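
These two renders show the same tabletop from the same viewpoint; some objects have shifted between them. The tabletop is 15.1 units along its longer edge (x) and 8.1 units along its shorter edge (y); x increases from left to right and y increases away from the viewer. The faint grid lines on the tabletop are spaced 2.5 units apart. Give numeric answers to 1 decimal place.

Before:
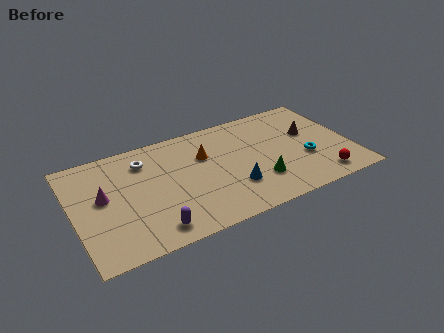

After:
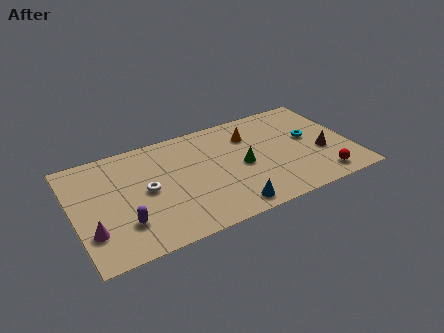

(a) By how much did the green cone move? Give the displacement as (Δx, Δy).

(-0.7, 1.5)

The green cone started near (9.8, 2.3) and ended near (9.1, 3.8).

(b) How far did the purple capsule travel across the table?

1.7

From (3.9, 1.2) to (2.5, 2.2), the purple capsule covered √(1.4² + 1.0²) ≈ 1.7 units.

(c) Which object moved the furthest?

the orange cone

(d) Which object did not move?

the red sphere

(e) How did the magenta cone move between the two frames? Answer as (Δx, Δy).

(-0.8, -2.2)

The magenta cone was at about (1.6, 4.5) and moved to about (0.8, 2.3).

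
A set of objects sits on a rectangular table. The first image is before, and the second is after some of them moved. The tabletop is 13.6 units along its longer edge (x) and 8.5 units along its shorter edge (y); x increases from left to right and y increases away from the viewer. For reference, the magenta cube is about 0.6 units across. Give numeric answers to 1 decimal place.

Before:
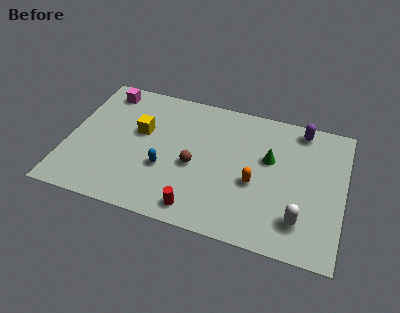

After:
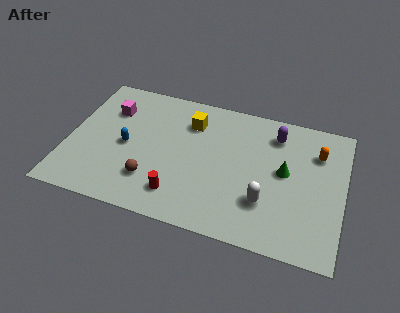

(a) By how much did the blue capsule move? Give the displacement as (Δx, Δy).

(-2.0, 0.9)

The blue capsule was at about (4.9, 3.1) and moved to about (2.9, 4.0).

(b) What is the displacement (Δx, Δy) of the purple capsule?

(-1.2, -0.7)

From the two frames, the purple capsule sits at roughly (11.3, 7.5) before and (10.1, 6.8) after.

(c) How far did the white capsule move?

1.8

The white capsule was near (11.6, 1.9) before and (9.9, 2.5) after, so it travelled √(1.7² + 0.6²) ≈ 1.8 units.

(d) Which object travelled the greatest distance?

the orange capsule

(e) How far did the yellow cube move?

2.7

From (3.5, 5.1) to (5.9, 6.4), the yellow cube covered √(2.4² + 1.3²) ≈ 2.7 units.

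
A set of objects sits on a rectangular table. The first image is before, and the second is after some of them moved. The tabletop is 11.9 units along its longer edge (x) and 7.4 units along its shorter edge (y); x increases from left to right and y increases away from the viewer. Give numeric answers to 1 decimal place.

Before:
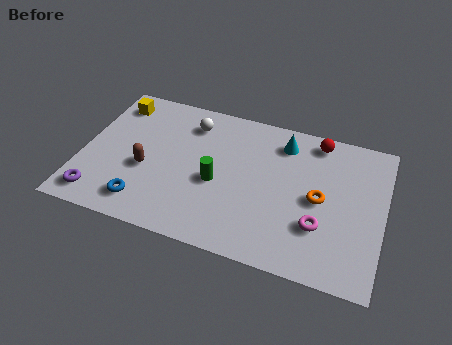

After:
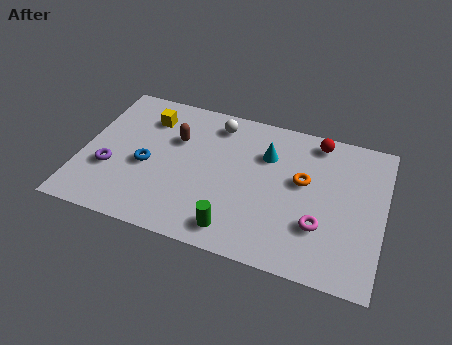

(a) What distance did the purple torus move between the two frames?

1.5

The purple torus was near (0.9, 1.1) before and (1.2, 2.6) after, so it travelled √(0.3² + 1.5²) ≈ 1.5 units.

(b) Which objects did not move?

the magenta torus and the red sphere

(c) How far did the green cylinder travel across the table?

2.3

The green cylinder moved from about (5.4, 3.2) to (6.3, 1.1), a distance of √(0.9² + 2.1²) ≈ 2.3.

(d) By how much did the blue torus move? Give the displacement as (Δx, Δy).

(-0.1, 1.9)

The blue torus started near (2.7, 1.3) and ended near (2.6, 3.2).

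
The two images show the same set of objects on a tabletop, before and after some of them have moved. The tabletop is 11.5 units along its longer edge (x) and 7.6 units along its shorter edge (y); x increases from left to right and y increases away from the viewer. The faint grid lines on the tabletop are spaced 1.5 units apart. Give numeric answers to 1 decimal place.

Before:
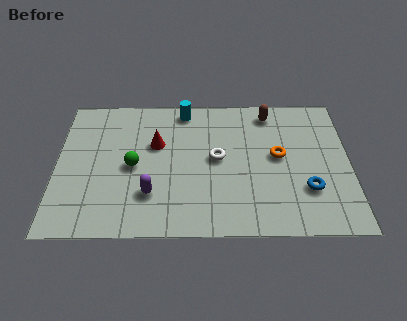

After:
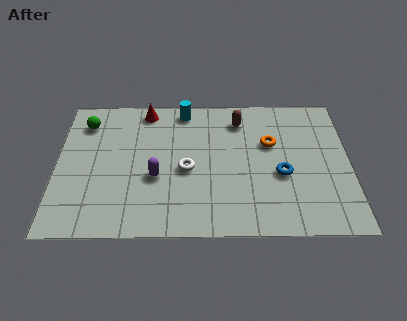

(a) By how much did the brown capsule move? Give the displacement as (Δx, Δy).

(-1.2, -0.4)

From the two frames, the brown capsule sits at roughly (8.4, 6.5) before and (7.2, 6.1) after.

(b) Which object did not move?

the cyan cylinder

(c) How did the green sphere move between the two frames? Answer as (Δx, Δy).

(-1.9, 2.4)

From the two frames, the green sphere sits at roughly (3.0, 3.6) before and (1.1, 6.0) after.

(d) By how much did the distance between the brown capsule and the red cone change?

-1.1

Before: roughly 4.8 units apart; after: 3.7. That's 1.1 units closer together.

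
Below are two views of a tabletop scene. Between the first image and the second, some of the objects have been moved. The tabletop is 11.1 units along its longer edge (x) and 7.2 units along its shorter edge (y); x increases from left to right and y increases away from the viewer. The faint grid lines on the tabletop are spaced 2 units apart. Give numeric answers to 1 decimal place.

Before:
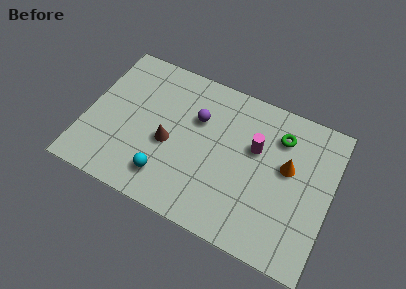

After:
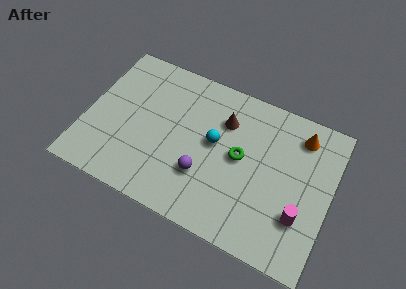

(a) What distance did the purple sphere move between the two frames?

2.6

From (4.9, 4.8) to (5.5, 2.3), the purple sphere covered √(0.6² + 2.5²) ≈ 2.6 units.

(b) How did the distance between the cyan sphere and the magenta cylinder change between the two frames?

-0.3

Before: roughly 4.8 units apart; after: 4.5. That's 0.3 units closer together.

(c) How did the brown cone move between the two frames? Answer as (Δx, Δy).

(2.3, 2.1)

The brown cone was at about (3.8, 3.1) and moved to about (6.1, 5.2).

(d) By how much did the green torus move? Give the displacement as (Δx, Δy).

(-1.6, -1.7)

The green torus started near (8.6, 5.5) and ended near (7.0, 3.8).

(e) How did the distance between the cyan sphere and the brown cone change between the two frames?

-0.4

They were about 1.6 units apart before and 1.2 after — 0.4 units closer together.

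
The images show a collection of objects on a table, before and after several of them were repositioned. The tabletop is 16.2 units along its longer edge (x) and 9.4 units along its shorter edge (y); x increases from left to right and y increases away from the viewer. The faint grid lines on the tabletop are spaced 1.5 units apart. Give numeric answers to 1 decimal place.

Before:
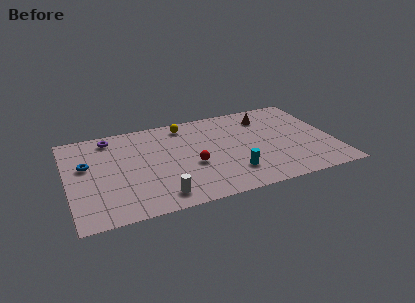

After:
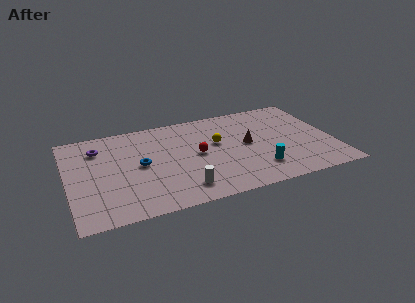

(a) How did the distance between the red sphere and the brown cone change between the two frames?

-3.0

The distance was about 6.1 in the first image and 3.1 in the second, so they moved 3.0 units closer together.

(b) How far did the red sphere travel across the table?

1.1

From (7.5, 3.8) to (7.9, 4.8), the red sphere covered √(0.4² + 1.0²) ≈ 1.1 units.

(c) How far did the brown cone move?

2.9

The brown cone was near (12.4, 7.4) before and (11.0, 4.9) after, so it travelled √(1.4² + 2.5²) ≈ 2.9 units.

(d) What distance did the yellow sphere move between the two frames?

3.1

The yellow sphere was near (7.4, 8.1) before and (9.2, 5.6) after, so it travelled √(1.8² + 2.5²) ≈ 3.1 units.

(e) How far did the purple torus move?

1.2

From (2.8, 8.1) to (2.0, 7.2), the purple torus covered √(0.8² + 0.9²) ≈ 1.2 units.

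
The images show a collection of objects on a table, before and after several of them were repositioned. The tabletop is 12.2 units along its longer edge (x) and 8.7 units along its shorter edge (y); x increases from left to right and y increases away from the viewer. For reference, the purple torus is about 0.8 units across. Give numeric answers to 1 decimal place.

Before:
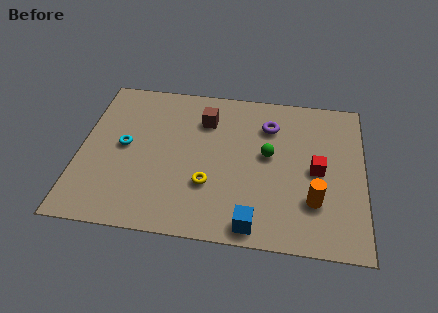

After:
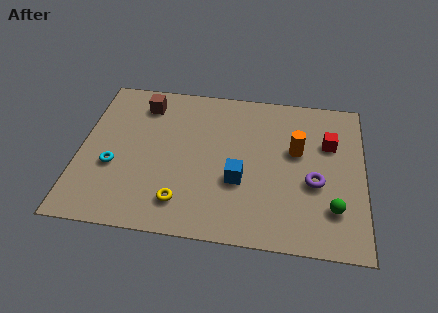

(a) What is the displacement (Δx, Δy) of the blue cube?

(-0.7, 2.3)

The blue cube was at about (7.6, 0.9) and moved to about (6.9, 3.2).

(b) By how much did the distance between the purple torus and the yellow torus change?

+1.4

The distance was about 4.5 in the first image and 5.9 in the second, so they moved 1.4 units further apart.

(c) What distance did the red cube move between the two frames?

1.7

From (10.2, 4.2) to (10.7, 5.8), the red cube covered √(0.5² + 1.6²) ≈ 1.7 units.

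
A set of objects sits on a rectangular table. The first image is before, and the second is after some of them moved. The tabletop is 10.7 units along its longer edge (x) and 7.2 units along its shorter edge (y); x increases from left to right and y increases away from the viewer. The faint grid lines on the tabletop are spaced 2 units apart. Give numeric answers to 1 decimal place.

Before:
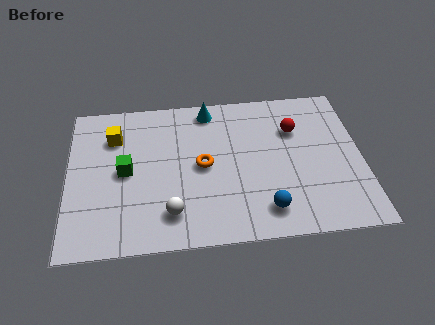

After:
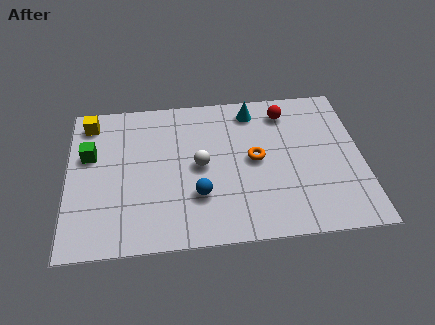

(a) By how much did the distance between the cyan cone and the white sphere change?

-1.8

They were about 5.0 units apart before and 3.2 after — 1.8 units closer together.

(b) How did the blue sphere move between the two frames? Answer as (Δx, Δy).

(-2.4, 0.9)

The blue sphere started near (7.1, 1.3) and ended near (4.7, 2.2).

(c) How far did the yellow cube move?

1.2

The yellow cube was near (1.7, 5.3) before and (0.8, 6.1) after, so it travelled √(0.9² + 0.8²) ≈ 1.2 units.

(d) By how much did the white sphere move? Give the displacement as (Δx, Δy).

(1.1, 2.1)

The white sphere was at about (3.7, 1.5) and moved to about (4.8, 3.6).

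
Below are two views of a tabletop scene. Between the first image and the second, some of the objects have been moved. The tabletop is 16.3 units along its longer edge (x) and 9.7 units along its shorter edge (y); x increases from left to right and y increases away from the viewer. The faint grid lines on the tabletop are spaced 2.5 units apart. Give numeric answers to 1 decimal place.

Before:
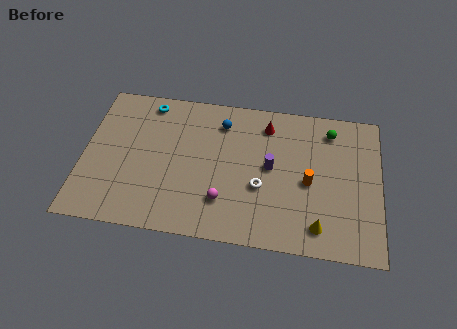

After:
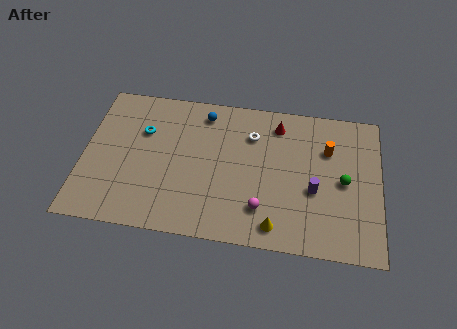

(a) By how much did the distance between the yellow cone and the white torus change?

+2.2

Before: roughly 3.8 units apart; after: 6.0. That's 2.2 units further apart.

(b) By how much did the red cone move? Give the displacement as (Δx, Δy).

(0.6, 0.1)

From the two frames, the red cone sits at roughly (10.0, 7.9) before and (10.6, 8.0) after.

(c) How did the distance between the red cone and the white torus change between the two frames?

-2.5

The distance was about 4.2 in the first image and 1.7 in the second, so they moved 2.5 units closer together.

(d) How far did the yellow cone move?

2.3

The yellow cone was near (13.0, 1.6) before and (10.7, 1.3) after, so it travelled √(2.3² + 0.3²) ≈ 2.3 units.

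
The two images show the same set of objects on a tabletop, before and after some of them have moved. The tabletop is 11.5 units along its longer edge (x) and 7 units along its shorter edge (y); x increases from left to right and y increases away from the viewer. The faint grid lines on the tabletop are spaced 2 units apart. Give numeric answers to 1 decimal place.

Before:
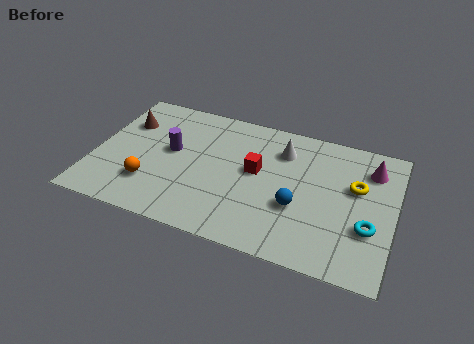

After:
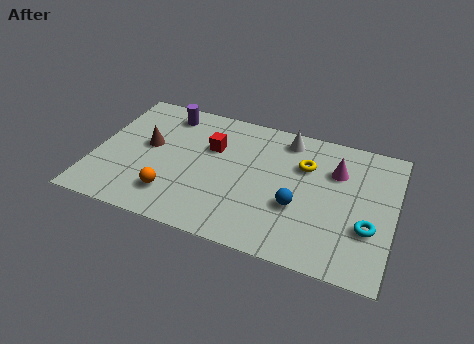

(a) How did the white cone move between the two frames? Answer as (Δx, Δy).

(0.1, 0.7)

From the two frames, the white cone sits at roughly (7.1, 5.3) before and (7.2, 6.0) after.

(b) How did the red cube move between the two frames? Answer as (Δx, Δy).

(-1.8, 0.7)

The red cube was at about (6.2, 3.9) and moved to about (4.4, 4.6).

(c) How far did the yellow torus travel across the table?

2.1

From (10.0, 4.3) to (8.0, 4.8), the yellow torus covered √(2.0² + 0.5²) ≈ 2.1 units.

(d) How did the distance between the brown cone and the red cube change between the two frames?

-2.8

They were about 5.3 units apart before and 2.5 after — 2.8 units closer together.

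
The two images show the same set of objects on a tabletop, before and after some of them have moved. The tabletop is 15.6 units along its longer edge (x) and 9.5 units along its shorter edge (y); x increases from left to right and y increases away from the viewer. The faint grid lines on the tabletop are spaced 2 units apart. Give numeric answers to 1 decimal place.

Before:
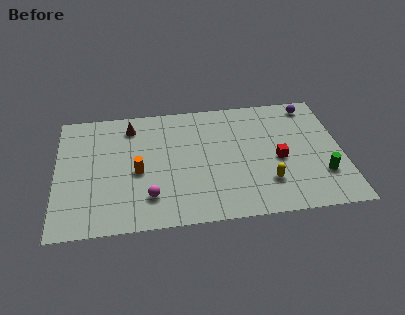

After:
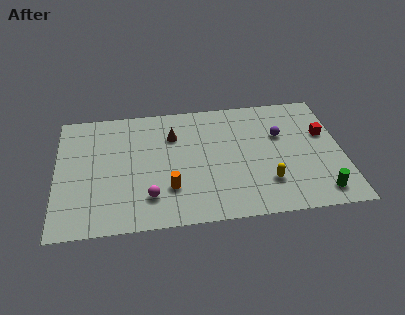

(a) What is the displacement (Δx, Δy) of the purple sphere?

(-1.8, -2.2)

The purple sphere was at about (14.1, 8.3) and moved to about (12.3, 6.1).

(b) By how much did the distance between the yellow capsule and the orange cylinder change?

-1.9

They were about 7.2 units apart before and 5.3 after — 1.9 units closer together.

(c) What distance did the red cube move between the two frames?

3.1

The red cube moved from about (12.1, 4.2) to (14.7, 5.9), a distance of √(2.6² + 1.7²) ≈ 3.1.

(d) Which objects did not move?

the magenta sphere and the yellow capsule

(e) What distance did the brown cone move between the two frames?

2.5

The brown cone was near (4.1, 7.8) before and (6.4, 6.8) after, so it travelled √(2.3² + 1.0²) ≈ 2.5 units.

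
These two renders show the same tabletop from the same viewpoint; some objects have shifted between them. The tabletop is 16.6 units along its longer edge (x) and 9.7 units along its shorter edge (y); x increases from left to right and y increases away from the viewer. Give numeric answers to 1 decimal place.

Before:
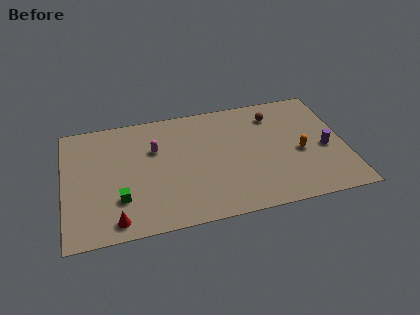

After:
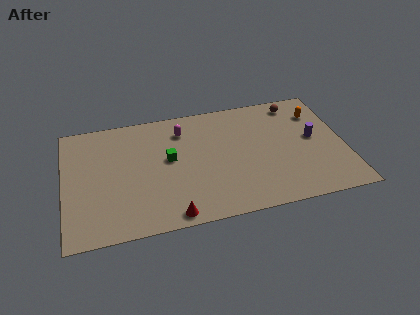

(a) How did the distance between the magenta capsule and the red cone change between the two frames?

+1.0

Before: roughly 5.8 units apart; after: 6.8. That's 1.0 units further apart.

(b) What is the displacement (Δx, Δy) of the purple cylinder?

(-0.6, 1.0)

The purple cylinder was at about (15.4, 4.2) and moved to about (14.8, 5.2).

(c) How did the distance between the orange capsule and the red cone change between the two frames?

-0.3

Before: roughly 11.4 units apart; after: 11.1. That's 0.3 units closer together.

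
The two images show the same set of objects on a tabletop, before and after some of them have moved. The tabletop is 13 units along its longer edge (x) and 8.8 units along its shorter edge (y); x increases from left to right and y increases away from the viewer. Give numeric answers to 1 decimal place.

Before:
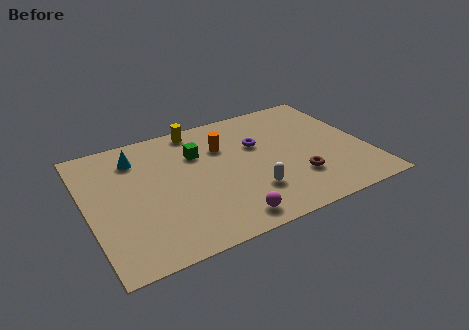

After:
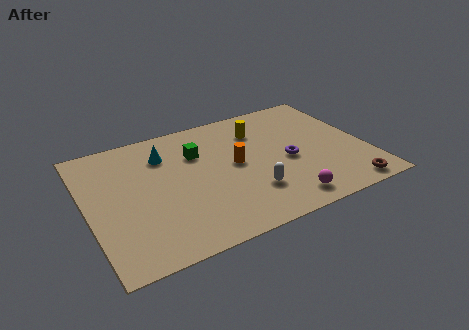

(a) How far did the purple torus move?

2.1

The purple torus was near (8.1, 5.6) before and (9.3, 3.9) after, so it travelled √(1.2² + 1.7²) ≈ 2.1 units.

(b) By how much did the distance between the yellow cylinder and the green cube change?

+1.2

Before: roughly 1.8 units apart; after: 3.0. That's 1.2 units further apart.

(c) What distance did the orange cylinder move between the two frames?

1.6

From (6.5, 6.1) to (6.9, 4.6), the orange cylinder covered √(0.4² + 1.5²) ≈ 1.6 units.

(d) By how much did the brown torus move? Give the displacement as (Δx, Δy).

(2.1, -1.6)

From the two frames, the brown torus sits at roughly (9.5, 2.5) before and (11.6, 0.9) after.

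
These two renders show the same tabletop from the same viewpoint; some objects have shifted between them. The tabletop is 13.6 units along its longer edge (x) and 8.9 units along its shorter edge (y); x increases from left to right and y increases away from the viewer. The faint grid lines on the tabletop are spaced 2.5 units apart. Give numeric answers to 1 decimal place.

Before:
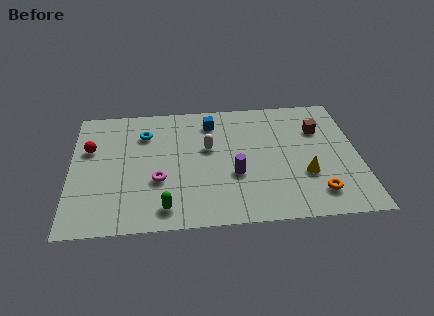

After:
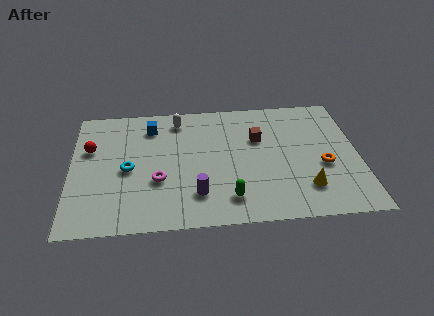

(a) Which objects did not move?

the red sphere and the magenta torus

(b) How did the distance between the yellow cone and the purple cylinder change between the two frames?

+1.8

The distance was about 3.3 in the first image and 5.1 in the second, so they moved 1.8 units further apart.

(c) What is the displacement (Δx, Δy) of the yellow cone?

(0.0, -0.9)

From the two frames, the yellow cone sits at roughly (11.0, 3.0) before and (11.0, 2.1) after.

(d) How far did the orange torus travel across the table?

1.9

The orange torus moved from about (11.5, 1.7) to (11.9, 3.6), a distance of √(0.4² + 1.9²) ≈ 1.9.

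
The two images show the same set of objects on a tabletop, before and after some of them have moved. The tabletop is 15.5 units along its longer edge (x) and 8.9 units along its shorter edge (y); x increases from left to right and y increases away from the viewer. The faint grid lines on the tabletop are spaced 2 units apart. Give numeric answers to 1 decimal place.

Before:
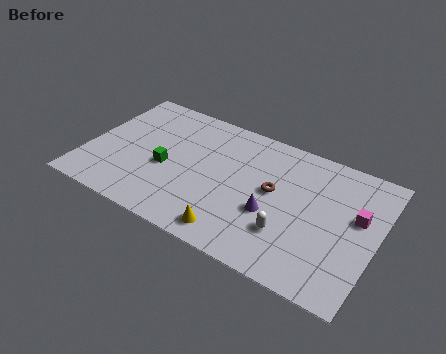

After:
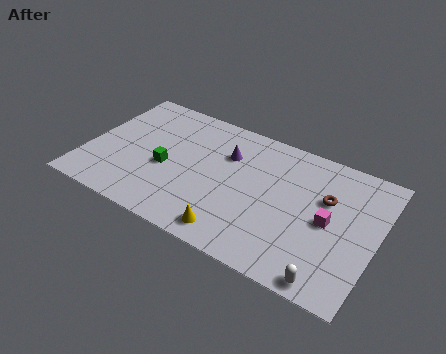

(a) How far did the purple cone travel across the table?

4.0

The purple cone moved from about (10.1, 3.4) to (7.3, 6.2), a distance of √(2.8² + 2.8²) ≈ 4.0.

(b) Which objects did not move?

the green cube and the yellow cone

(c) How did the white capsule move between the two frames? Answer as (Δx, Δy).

(2.4, -1.8)

From the two frames, the white capsule sits at roughly (11.1, 2.6) before and (13.5, 0.8) after.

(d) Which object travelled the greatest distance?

the purple cone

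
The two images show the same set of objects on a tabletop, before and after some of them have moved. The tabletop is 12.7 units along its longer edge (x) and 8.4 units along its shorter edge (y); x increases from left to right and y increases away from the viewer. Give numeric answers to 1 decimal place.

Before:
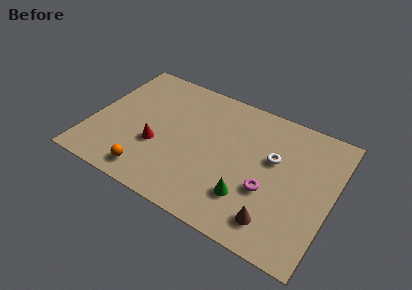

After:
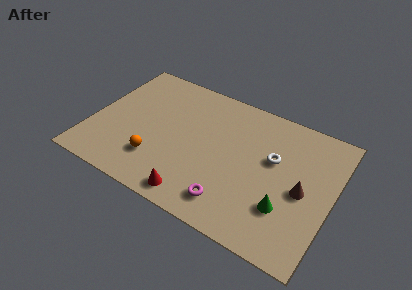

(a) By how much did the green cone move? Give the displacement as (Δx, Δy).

(1.9, 0.3)

The green cone was at about (8.6, 2.2) and moved to about (10.5, 2.5).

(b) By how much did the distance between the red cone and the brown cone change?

-0.7

Before: roughly 6.7 units apart; after: 6.0. That's 0.7 units closer together.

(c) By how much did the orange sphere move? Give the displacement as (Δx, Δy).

(0.2, 1.0)

The orange sphere started near (3.5, 1.2) and ended near (3.7, 2.2).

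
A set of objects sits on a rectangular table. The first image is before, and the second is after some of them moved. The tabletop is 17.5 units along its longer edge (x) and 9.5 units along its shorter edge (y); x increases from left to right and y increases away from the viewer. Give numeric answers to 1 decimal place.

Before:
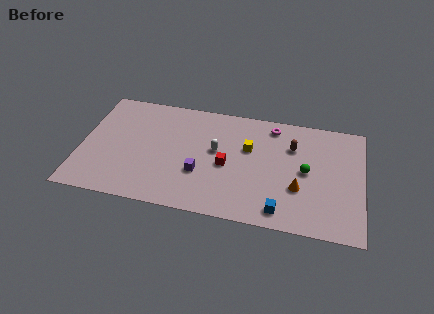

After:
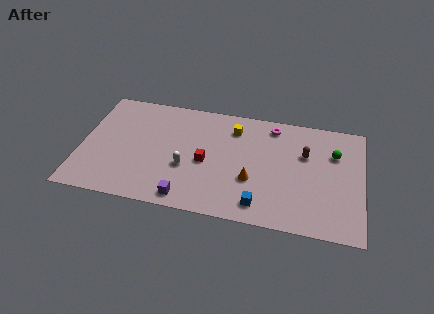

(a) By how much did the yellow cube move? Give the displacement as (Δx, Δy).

(-1.0, 1.5)

The yellow cube started near (10.4, 6.0) and ended near (9.4, 7.5).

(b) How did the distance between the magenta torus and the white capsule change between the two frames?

+2.5

They were about 4.4 units apart before and 6.9 after — 2.5 units further apart.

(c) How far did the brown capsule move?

0.9

The brown capsule was near (13.1, 6.7) before and (13.9, 6.2) after, so it travelled √(0.8² + 0.5²) ≈ 0.9 units.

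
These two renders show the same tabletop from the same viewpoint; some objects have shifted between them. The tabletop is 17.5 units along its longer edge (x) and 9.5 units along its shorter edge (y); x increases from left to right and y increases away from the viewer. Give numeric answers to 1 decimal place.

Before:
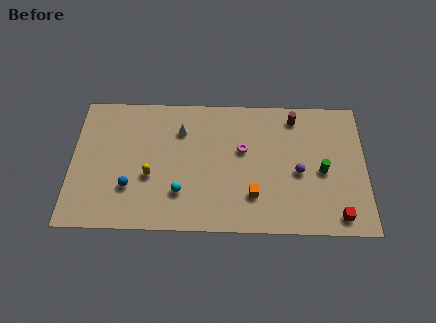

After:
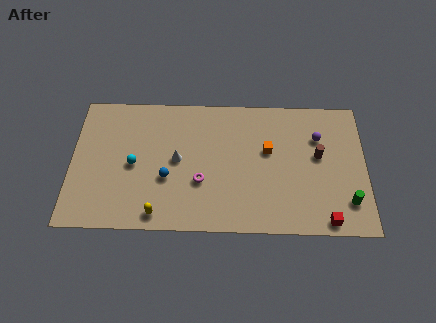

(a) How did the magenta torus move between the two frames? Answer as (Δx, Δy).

(-2.5, -2.3)

From the two frames, the magenta torus sits at roughly (10.2, 5.7) before and (7.7, 3.4) after.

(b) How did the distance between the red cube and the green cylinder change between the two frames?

-1.4

Before: roughly 3.2 units apart; after: 1.8. That's 1.4 units closer together.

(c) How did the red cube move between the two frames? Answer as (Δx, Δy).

(-0.7, -0.3)

From the two frames, the red cube sits at roughly (15.8, 1.2) before and (15.1, 0.9) after.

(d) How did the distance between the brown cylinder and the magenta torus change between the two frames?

+3.4

The distance was about 3.9 in the first image and 7.3 in the second, so they moved 3.4 units further apart.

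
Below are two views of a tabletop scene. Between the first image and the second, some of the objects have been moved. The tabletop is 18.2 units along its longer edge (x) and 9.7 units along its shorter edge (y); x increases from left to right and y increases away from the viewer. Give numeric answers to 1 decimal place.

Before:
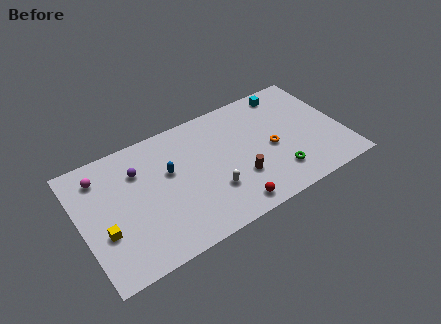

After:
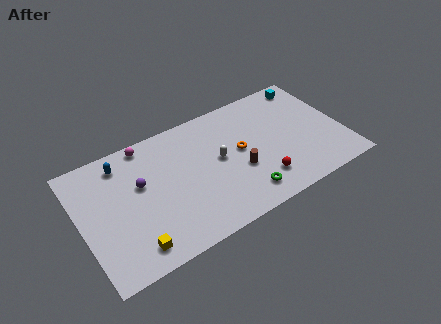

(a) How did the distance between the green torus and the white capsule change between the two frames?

-0.9

They were about 4.6 units apart before and 3.7 after — 0.9 units closer together.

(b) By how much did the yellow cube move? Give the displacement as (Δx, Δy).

(1.7, -2.0)

The yellow cube started near (1.4, 3.5) and ended near (3.1, 1.5).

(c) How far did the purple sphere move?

1.1

From (4.2, 7.0) to (4.2, 5.9), the purple sphere covered √(0.0² + 1.1²) ≈ 1.1 units.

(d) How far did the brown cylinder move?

0.6

From (10.7, 3.1) to (10.8, 3.7), the brown cylinder covered √(0.1² + 0.6²) ≈ 0.6 units.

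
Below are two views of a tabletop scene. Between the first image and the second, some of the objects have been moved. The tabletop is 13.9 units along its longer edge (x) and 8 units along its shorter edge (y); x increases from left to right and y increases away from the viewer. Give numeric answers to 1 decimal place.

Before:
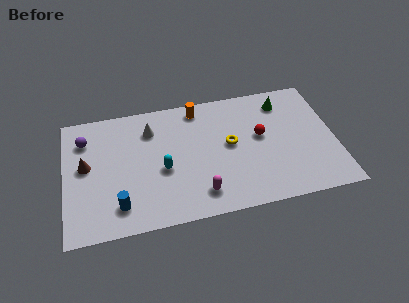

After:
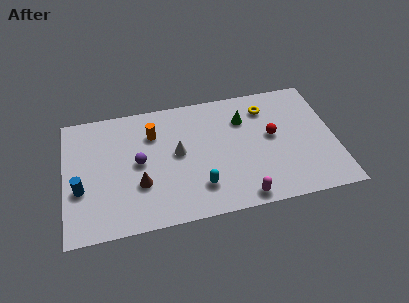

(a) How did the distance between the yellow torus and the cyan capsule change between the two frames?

+2.1

They were about 3.6 units apart before and 5.7 after — 2.1 units further apart.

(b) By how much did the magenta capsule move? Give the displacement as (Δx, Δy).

(2.1, -0.7)

From the two frames, the magenta capsule sits at roughly (6.8, 1.5) before and (8.9, 0.8) after.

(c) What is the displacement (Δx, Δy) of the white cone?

(1.3, -1.8)

The white cone started near (4.5, 6.1) and ended near (5.8, 4.3).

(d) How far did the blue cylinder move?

2.4

The blue cylinder was near (2.7, 1.6) before and (0.8, 3.0) after, so it travelled √(1.9² + 1.4²) ≈ 2.4 units.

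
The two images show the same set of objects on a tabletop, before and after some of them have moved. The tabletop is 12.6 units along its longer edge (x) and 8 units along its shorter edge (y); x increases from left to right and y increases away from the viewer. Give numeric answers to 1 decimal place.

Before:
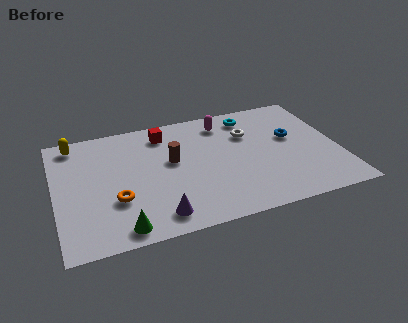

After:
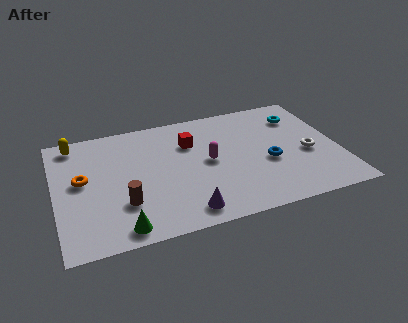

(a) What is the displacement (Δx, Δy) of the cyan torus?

(2.2, -0.6)

The cyan torus was at about (8.9, 6.7) and moved to about (11.1, 6.1).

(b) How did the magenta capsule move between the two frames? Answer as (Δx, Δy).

(-0.9, -2.5)

From the two frames, the magenta capsule sits at roughly (7.7, 6.6) before and (6.8, 4.1) after.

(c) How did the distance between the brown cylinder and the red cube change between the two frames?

+2.5

They were about 2.0 units apart before and 4.5 after — 2.5 units further apart.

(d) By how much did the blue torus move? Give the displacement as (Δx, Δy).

(-1.2, -1.4)

From the two frames, the blue torus sits at roughly (10.6, 4.7) before and (9.4, 3.3) after.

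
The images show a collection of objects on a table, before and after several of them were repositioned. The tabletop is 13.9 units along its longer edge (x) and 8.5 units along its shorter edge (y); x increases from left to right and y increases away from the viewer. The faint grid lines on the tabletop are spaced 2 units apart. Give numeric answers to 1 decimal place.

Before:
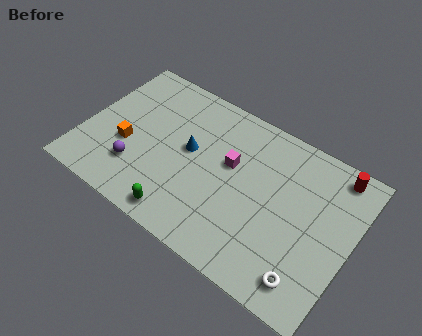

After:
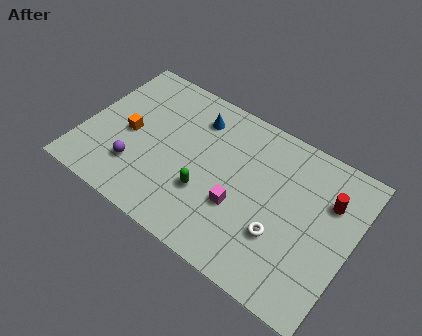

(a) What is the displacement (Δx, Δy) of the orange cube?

(0.0, 0.7)

From the two frames, the orange cube sits at roughly (2.3, 3.3) before and (2.3, 4.0) after.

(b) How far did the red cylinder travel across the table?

1.6

From (12.6, 7.5) to (12.5, 5.9), the red cylinder covered √(0.1² + 1.6²) ≈ 1.6 units.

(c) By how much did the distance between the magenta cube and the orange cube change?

+0.6

The distance was about 5.5 in the first image and 6.1 in the second, so they moved 0.6 units further apart.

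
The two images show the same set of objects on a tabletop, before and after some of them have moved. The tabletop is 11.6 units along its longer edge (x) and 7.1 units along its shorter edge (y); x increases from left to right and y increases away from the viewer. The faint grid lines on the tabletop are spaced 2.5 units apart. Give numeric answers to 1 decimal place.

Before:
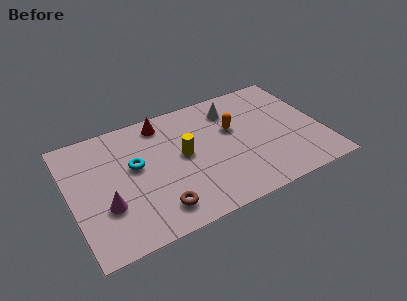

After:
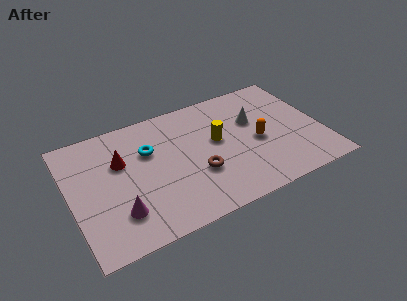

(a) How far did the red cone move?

2.6

The red cone was near (4.5, 6.1) before and (2.4, 4.6) after, so it travelled √(2.1² + 1.5²) ≈ 2.6 units.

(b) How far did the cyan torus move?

0.9

The cyan torus moved from about (3.0, 4.1) to (3.7, 4.7), a distance of √(0.7² + 0.6²) ≈ 0.9.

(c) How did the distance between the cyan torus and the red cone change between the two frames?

-1.2

Before: roughly 2.5 units apart; after: 1.3. That's 1.2 units closer together.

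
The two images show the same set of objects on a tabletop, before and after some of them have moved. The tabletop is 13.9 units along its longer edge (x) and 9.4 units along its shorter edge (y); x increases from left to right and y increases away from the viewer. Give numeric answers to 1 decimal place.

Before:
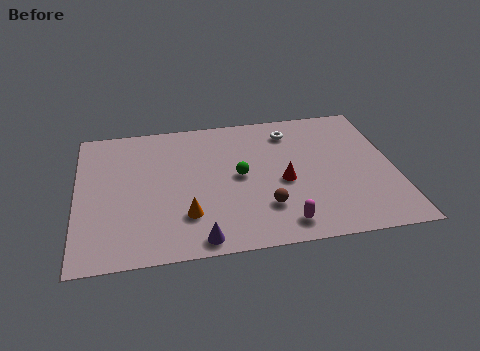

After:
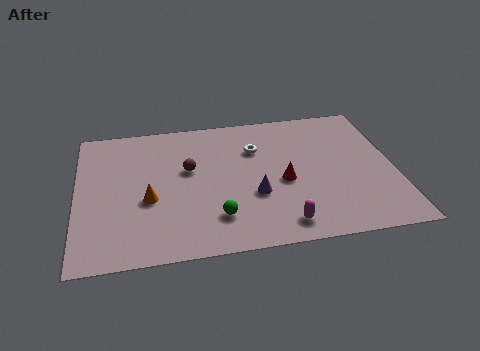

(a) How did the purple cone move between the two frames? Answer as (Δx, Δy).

(2.5, 2.5)

The purple cone was at about (5.2, 0.9) and moved to about (7.7, 3.4).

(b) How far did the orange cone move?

2.1

The orange cone moved from about (4.7, 2.5) to (3.1, 3.8), a distance of √(1.6² + 1.3²) ≈ 2.1.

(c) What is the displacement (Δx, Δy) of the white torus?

(-1.6, -1.0)

From the two frames, the white torus sits at roughly (9.5, 7.6) before and (7.9, 6.6) after.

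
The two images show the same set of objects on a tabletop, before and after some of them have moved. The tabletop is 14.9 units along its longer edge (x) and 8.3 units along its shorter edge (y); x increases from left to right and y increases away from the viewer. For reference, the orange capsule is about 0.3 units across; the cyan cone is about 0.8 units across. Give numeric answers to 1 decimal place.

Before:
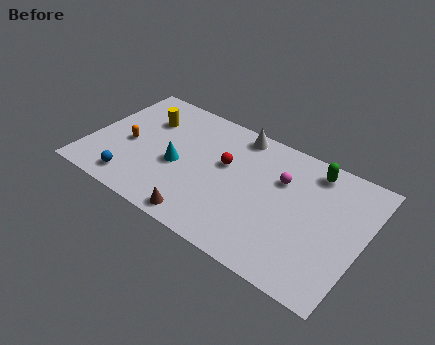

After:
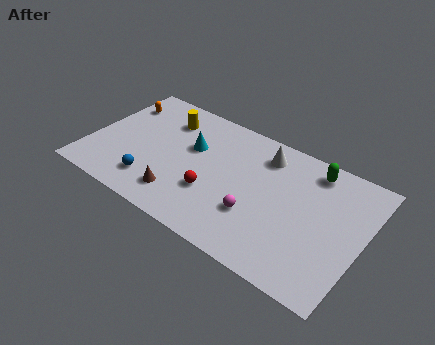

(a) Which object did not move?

the green capsule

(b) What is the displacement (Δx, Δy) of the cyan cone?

(0.5, 1.6)

From the two frames, the cyan cone sits at roughly (4.9, 3.6) before and (5.4, 5.2) after.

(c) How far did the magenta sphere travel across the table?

3.0

From (10.3, 5.6) to (9.4, 2.7), the magenta sphere covered √(0.9² + 2.9²) ≈ 3.0 units.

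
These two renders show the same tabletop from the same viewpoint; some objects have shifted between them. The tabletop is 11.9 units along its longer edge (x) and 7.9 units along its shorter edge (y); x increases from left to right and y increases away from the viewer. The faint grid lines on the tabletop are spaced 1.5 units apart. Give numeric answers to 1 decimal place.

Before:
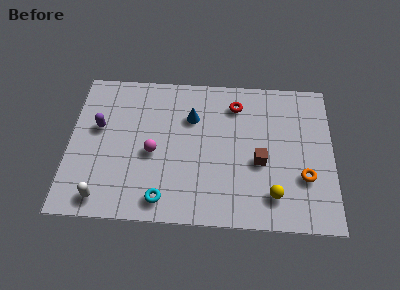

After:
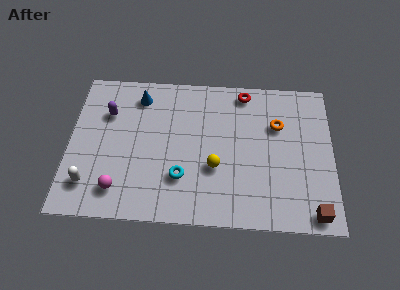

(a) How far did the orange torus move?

3.0

The orange torus was near (10.6, 2.6) before and (9.4, 5.3) after, so it travelled √(1.2² + 2.7²) ≈ 3.0 units.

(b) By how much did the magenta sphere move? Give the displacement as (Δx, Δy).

(-1.5, -2.0)

The magenta sphere started near (3.8, 3.5) and ended near (2.3, 1.5).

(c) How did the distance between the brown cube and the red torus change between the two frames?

+3.7

The distance was about 3.2 in the first image and 6.9 in the second, so they moved 3.7 units further apart.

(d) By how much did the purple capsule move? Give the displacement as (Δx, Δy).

(0.4, 0.8)

The purple capsule started near (1.3, 4.7) and ended near (1.7, 5.5).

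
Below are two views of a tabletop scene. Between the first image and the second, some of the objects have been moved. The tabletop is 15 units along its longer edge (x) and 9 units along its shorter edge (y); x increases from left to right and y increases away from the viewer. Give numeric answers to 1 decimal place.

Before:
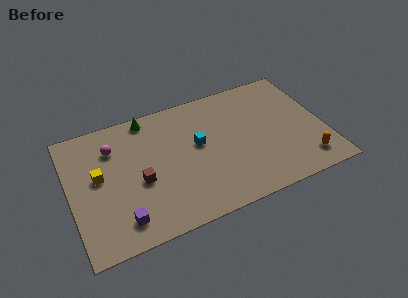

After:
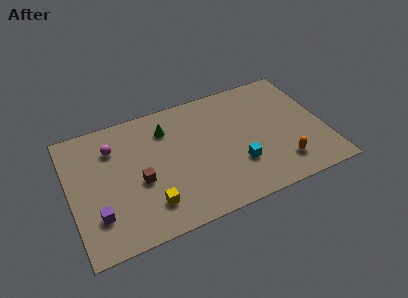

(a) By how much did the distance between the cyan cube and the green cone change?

+1.6

Before: roughly 4.0 units apart; after: 5.6. That's 1.6 units further apart.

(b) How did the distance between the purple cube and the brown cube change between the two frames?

+0.4

The distance was about 2.6 in the first image and 3.0 in the second, so they moved 0.4 units further apart.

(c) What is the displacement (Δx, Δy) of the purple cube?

(-1.3, 0.8)

The purple cube started near (2.7, 1.6) and ended near (1.4, 2.4).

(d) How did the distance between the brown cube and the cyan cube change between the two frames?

+2.0

Before: roughly 3.8 units apart; after: 5.8. That's 2.0 units further apart.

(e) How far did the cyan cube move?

3.1

The cyan cube was near (7.6, 5.1) before and (9.7, 2.8) after, so it travelled √(2.1² + 2.3²) ≈ 3.1 units.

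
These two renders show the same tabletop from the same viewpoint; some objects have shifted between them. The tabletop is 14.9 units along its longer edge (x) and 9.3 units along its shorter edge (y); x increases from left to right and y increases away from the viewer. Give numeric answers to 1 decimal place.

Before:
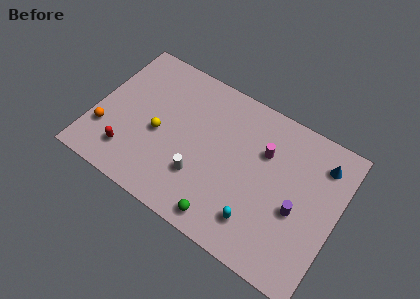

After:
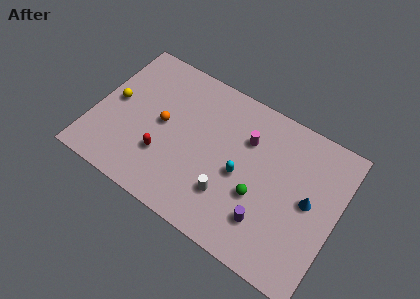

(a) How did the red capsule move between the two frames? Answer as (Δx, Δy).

(2.0, 0.9)

The red capsule started near (2.5, 2.0) and ended near (4.5, 2.9).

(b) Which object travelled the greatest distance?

the orange sphere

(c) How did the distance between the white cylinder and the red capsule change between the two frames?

-0.3

The distance was about 4.4 in the first image and 4.1 in the second, so they moved 0.3 units closer together.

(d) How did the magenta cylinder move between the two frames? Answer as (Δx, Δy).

(-1.1, 0.2)

The magenta cylinder started near (10.2, 6.3) and ended near (9.1, 6.5).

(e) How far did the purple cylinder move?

2.3

The purple cylinder was near (12.6, 3.9) before and (11.0, 2.3) after, so it travelled √(1.6² + 1.6²) ≈ 2.3 units.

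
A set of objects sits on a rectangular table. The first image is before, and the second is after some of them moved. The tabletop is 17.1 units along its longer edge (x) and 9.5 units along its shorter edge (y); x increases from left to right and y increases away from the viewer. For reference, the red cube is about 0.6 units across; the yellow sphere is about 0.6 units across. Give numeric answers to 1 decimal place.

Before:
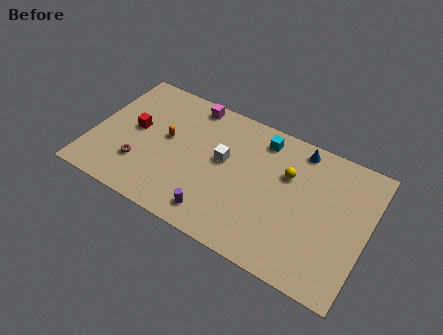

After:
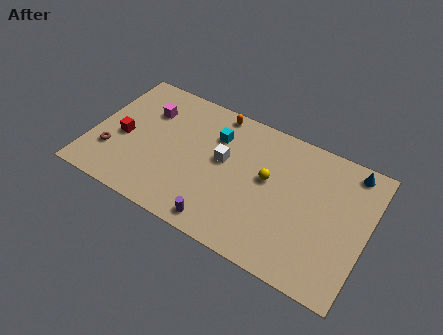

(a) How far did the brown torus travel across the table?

1.8

The brown torus was near (3.2, 2.7) before and (1.4, 2.8) after, so it travelled √(1.8² + 0.1²) ≈ 1.8 units.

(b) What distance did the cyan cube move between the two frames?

3.0

The cyan cube moved from about (10.2, 8.0) to (7.4, 6.9), a distance of √(2.8² + 1.1²) ≈ 3.0.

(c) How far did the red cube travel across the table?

1.1

The red cube moved from about (2.5, 5.1) to (1.9, 4.2), a distance of √(0.6² + 0.9²) ≈ 1.1.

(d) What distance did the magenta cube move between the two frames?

3.0

From (5.6, 8.5) to (3.1, 6.8), the magenta cube covered √(2.5² + 1.7²) ≈ 3.0 units.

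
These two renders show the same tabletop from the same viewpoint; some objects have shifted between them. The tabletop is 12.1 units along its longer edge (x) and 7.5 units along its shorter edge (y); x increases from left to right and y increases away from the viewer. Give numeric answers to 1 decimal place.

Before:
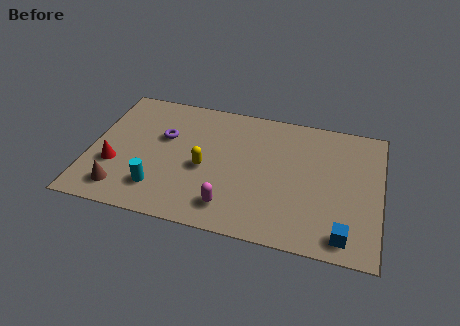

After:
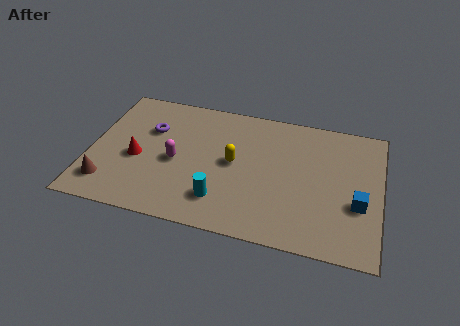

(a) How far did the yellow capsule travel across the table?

1.3

From (4.8, 3.3) to (6.0, 3.9), the yellow capsule covered √(1.2² + 0.6²) ≈ 1.3 units.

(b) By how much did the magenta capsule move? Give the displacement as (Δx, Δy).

(-2.4, 2.0)

The magenta capsule started near (6.0, 1.4) and ended near (3.6, 3.4).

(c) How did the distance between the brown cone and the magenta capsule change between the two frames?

-1.2

Before: roughly 4.5 units apart; after: 3.3. That's 1.2 units closer together.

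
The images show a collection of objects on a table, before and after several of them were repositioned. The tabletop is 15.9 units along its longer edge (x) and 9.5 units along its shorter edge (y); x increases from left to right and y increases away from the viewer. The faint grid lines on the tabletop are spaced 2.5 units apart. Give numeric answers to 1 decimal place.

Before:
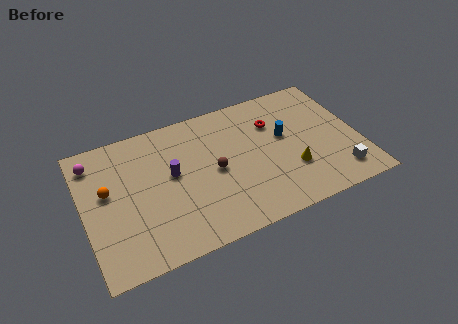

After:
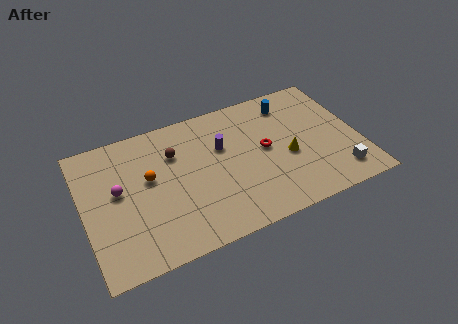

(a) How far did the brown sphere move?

3.0

The brown sphere moved from about (7.5, 4.6) to (5.4, 6.7), a distance of √(2.1² + 2.1²) ≈ 3.0.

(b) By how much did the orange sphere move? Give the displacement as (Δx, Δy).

(2.4, 0.0)

The orange sphere was at about (1.4, 5.5) and moved to about (3.8, 5.5).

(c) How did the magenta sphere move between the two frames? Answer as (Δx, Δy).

(1.2, -2.5)

The magenta sphere was at about (0.8, 7.8) and moved to about (2.0, 5.3).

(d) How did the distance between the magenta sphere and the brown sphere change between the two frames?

-3.7

The distance was about 7.4 in the first image and 3.7 in the second, so they moved 3.7 units closer together.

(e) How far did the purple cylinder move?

3.1

The purple cylinder was near (5.1, 5.3) before and (8.1, 6.1) after, so it travelled √(3.0² + 0.8²) ≈ 3.1 units.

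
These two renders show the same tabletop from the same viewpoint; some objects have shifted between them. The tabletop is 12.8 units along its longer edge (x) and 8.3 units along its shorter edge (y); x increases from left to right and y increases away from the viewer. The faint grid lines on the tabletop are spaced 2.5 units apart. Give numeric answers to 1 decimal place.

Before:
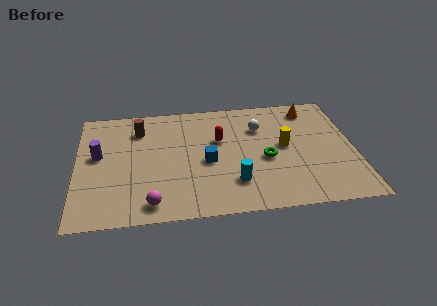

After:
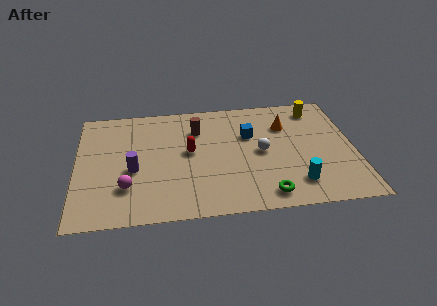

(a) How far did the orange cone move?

1.6

The orange cone moved from about (10.9, 7.0) to (9.7, 5.9), a distance of √(1.2² + 1.1²) ≈ 1.6.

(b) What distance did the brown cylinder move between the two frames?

2.7

The brown cylinder was near (2.9, 6.4) before and (5.6, 6.1) after, so it travelled √(2.7² + 0.3²) ≈ 2.7 units.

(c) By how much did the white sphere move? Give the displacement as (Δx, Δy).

(0.0, -1.8)

The white sphere was at about (8.5, 5.9) and moved to about (8.5, 4.1).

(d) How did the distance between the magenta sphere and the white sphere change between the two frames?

-0.5

They were about 7.0 units apart before and 6.5 after — 0.5 units closer together.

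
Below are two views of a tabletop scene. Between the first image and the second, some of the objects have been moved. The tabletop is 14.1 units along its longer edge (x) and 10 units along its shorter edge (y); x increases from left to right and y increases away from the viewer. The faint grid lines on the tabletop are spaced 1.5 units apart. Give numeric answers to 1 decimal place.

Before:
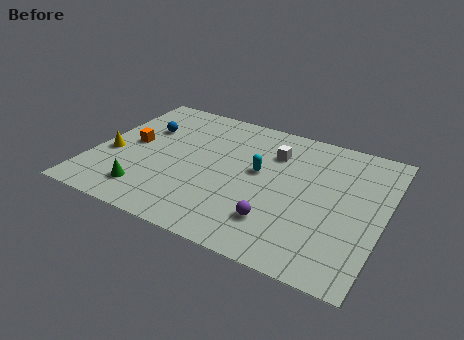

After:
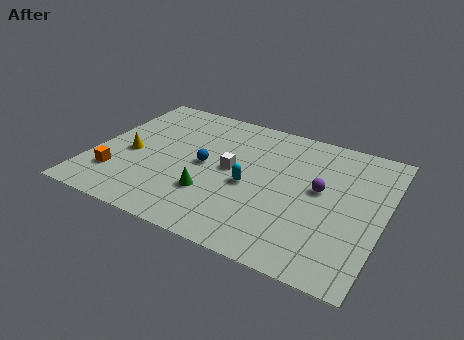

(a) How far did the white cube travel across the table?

2.8

From (8.5, 7.3) to (6.7, 5.2), the white cube covered √(1.8² + 2.1²) ≈ 2.8 units.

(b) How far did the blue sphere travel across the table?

3.7

From (2.1, 6.7) to (5.4, 5.0), the blue sphere covered √(3.3² + 1.7²) ≈ 3.7 units.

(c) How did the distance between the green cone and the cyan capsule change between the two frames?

-4.0

They were about 6.2 units apart before and 2.2 after — 4.0 units closer together.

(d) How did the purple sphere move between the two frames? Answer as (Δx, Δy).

(1.7, 3.1)

The purple sphere started near (9.3, 2.4) and ended near (11.0, 5.5).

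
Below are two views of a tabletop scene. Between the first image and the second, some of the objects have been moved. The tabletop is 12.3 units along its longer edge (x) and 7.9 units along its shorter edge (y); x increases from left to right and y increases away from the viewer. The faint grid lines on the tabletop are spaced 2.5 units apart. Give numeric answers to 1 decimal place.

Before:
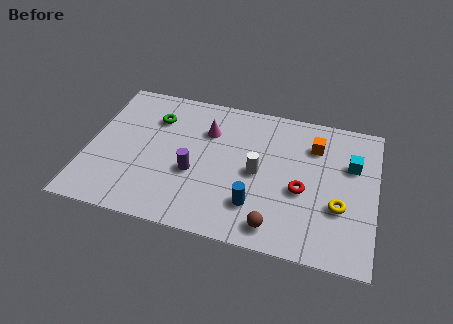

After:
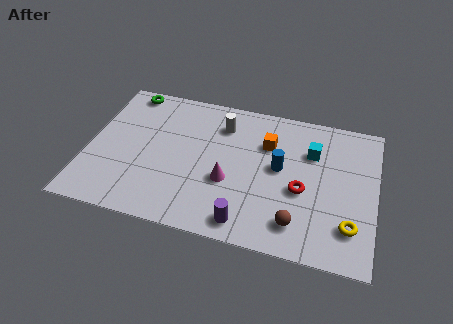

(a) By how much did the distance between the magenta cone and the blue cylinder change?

-1.8

The distance was about 4.3 in the first image and 2.5 in the second, so they moved 1.8 units closer together.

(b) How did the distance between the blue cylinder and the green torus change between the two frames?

+1.4

Before: roughly 6.0 units apart; after: 7.4. That's 1.4 units further apart.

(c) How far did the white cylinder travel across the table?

2.9

The white cylinder moved from about (7.3, 3.8) to (5.6, 6.1), a distance of √(1.7² + 2.3²) ≈ 2.9.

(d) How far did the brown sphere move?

1.0

The brown sphere was near (8.2, 1.1) before and (9.1, 1.5) after, so it travelled √(0.9² + 0.4²) ≈ 1.0 units.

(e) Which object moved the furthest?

the purple cylinder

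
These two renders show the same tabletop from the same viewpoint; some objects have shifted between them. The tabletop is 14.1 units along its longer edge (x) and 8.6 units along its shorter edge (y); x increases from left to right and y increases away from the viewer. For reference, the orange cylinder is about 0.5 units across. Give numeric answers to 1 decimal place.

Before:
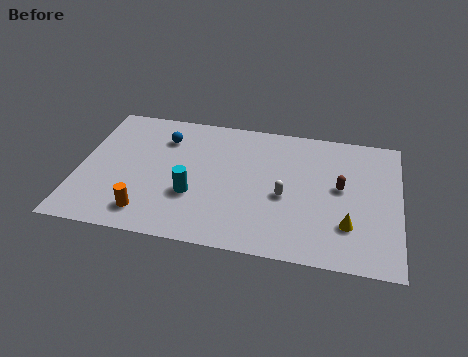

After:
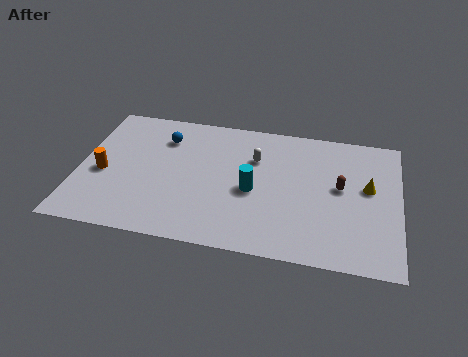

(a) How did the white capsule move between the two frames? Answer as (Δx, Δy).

(-1.4, 2.2)

The white capsule was at about (9.1, 3.7) and moved to about (7.7, 5.9).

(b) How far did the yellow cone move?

2.6

The yellow cone moved from about (11.9, 2.4) to (12.7, 4.9), a distance of √(0.8² + 2.5²) ≈ 2.6.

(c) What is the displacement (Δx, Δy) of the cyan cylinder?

(2.6, 0.8)

The cyan cylinder started near (5.1, 3.0) and ended near (7.7, 3.8).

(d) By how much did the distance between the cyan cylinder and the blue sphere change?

+1.1

Before: roughly 3.8 units apart; after: 4.9. That's 1.1 units further apart.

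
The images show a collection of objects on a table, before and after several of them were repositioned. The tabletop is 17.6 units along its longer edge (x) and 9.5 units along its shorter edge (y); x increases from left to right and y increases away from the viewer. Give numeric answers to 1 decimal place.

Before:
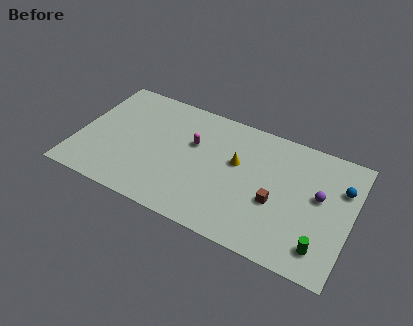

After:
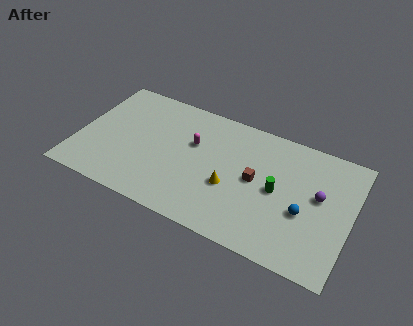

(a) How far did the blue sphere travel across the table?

3.5

The blue sphere moved from about (16.8, 6.6) to (14.7, 3.8), a distance of √(2.1² + 2.8²) ≈ 3.5.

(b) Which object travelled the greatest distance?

the green cylinder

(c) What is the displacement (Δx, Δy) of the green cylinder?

(-3.1, 2.9)

From the two frames, the green cylinder sits at roughly (16.0, 1.8) before and (12.9, 4.7) after.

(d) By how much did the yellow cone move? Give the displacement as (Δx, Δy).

(-0.2, -2.0)

The yellow cone started near (10.2, 5.7) and ended near (10.0, 3.7).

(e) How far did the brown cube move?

1.8

The brown cube was near (12.9, 3.8) before and (11.5, 4.9) after, so it travelled √(1.4² + 1.1²) ≈ 1.8 units.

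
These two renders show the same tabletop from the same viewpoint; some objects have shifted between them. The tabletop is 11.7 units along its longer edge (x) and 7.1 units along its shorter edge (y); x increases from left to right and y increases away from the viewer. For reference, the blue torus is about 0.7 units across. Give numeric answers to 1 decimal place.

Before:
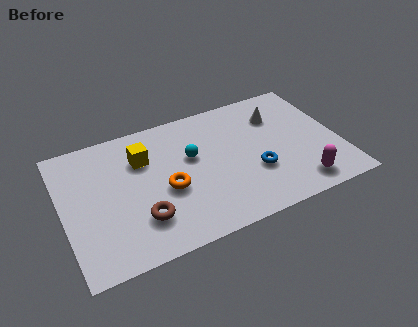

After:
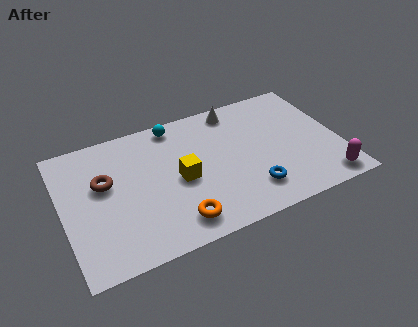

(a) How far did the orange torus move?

1.8

The orange torus moved from about (4.3, 3.0) to (4.5, 1.2), a distance of √(0.2² + 1.8²) ≈ 1.8.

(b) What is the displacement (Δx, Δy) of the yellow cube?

(1.4, -1.7)

The yellow cube started near (3.5, 5.0) and ended near (4.9, 3.3).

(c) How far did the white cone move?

2.0

From (9.3, 5.2) to (7.6, 6.2), the white cone covered √(1.7² + 1.0²) ≈ 2.0 units.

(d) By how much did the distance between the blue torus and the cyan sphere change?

+2.3

Before: roughly 3.1 units apart; after: 5.4. That's 2.3 units further apart.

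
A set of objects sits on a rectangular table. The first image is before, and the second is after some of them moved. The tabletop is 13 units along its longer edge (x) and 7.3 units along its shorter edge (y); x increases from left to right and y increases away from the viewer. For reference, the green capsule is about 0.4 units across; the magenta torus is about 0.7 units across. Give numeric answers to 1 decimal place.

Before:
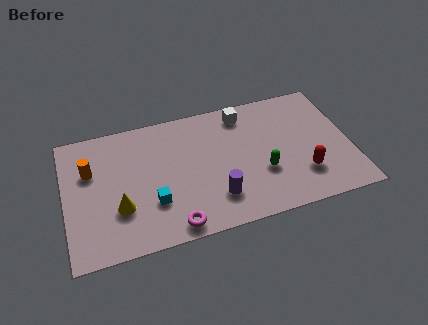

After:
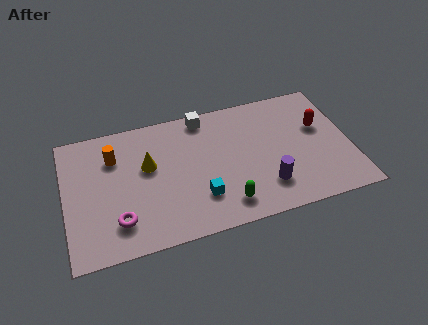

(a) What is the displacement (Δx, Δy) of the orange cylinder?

(1.1, 0.5)

The orange cylinder started near (1.2, 4.8) and ended near (2.3, 5.3).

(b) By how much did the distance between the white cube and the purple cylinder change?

+0.6

The distance was about 4.7 in the first image and 5.3 in the second, so they moved 0.6 units further apart.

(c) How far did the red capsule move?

2.7

From (10.7, 2.0) to (11.7, 4.5), the red capsule covered √(1.0² + 2.5²) ≈ 2.7 units.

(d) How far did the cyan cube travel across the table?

2.1

From (3.9, 2.3) to (6.0, 2.0), the cyan cube covered √(2.1² + 0.3²) ≈ 2.1 units.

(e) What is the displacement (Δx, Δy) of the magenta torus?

(-2.4, 0.9)

The magenta torus was at about (4.7, 0.8) and moved to about (2.3, 1.7).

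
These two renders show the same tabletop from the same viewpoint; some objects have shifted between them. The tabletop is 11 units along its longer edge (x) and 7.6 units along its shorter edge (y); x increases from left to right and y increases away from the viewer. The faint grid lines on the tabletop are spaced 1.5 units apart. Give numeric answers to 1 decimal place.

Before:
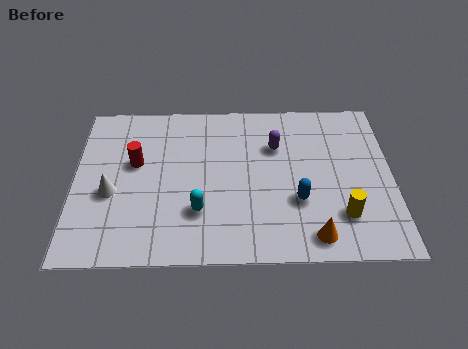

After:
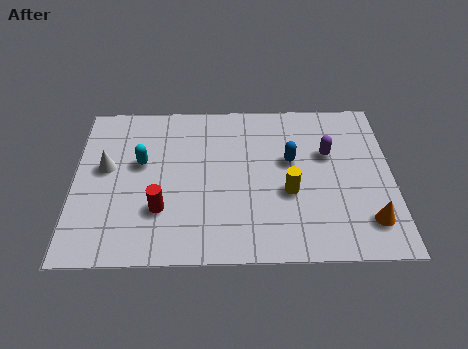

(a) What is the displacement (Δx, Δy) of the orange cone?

(1.9, 0.6)

The orange cone was at about (8.2, 1.0) and moved to about (10.1, 1.6).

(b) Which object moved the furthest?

the cyan capsule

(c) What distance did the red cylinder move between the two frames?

2.4

The red cylinder was near (2.1, 4.5) before and (3.0, 2.3) after, so it travelled √(0.9² + 2.2²) ≈ 2.4 units.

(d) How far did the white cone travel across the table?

1.2

The white cone was near (1.3, 3.1) before and (1.1, 4.3) after, so it travelled √(0.2² + 1.2²) ≈ 1.2 units.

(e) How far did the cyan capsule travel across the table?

3.0

The cyan capsule was near (4.3, 2.2) before and (2.3, 4.5) after, so it travelled √(2.0² + 2.3²) ≈ 3.0 units.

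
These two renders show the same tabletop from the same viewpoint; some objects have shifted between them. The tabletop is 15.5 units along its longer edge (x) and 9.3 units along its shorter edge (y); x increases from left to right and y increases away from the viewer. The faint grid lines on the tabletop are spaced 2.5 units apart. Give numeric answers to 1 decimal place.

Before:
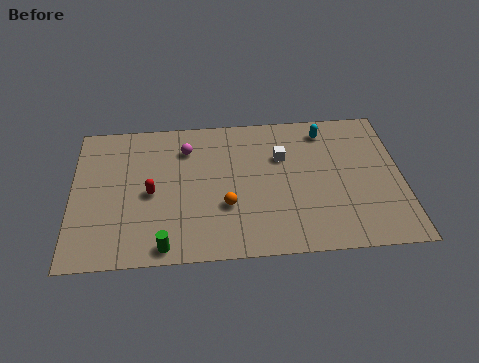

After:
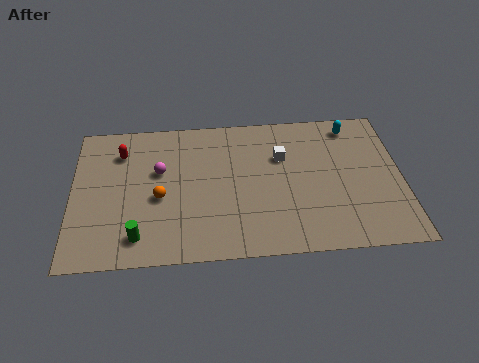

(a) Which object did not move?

the white cube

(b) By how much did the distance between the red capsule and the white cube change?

+1.2

They were about 6.5 units apart before and 7.7 after — 1.2 units further apart.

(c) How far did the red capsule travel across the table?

3.1

From (3.7, 4.3) to (2.3, 7.1), the red capsule covered √(1.4² + 2.8²) ≈ 3.1 units.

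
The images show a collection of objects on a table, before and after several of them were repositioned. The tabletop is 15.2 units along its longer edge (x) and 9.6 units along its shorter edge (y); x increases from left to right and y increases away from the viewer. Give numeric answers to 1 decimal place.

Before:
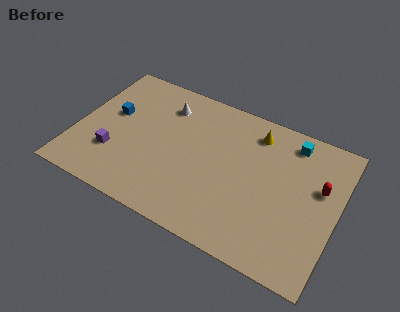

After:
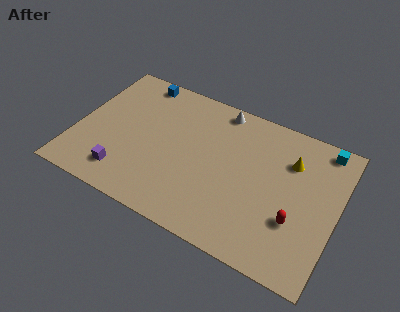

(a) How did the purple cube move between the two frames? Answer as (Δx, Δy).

(0.8, -1.1)

The purple cube started near (2.4, 2.9) and ended near (3.2, 1.8).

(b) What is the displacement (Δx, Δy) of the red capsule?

(-1.1, -2.7)

The red capsule was at about (14.1, 5.9) and moved to about (13.0, 3.2).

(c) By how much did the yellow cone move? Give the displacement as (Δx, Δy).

(2.2, -1.0)

The yellow cone was at about (10.1, 7.9) and moved to about (12.3, 6.9).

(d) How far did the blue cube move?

3.2

From (1.9, 5.6) to (3.0, 8.6), the blue cube covered √(1.1² + 3.0²) ≈ 3.2 units.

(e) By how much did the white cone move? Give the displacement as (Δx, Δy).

(3.1, 1.1)

The white cone was at about (4.8, 7.5) and moved to about (7.9, 8.6).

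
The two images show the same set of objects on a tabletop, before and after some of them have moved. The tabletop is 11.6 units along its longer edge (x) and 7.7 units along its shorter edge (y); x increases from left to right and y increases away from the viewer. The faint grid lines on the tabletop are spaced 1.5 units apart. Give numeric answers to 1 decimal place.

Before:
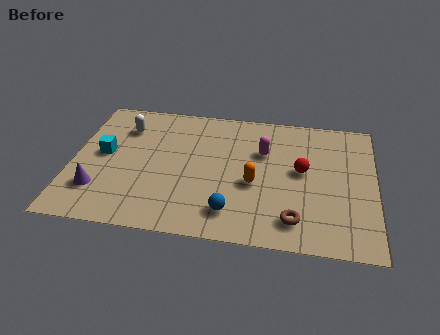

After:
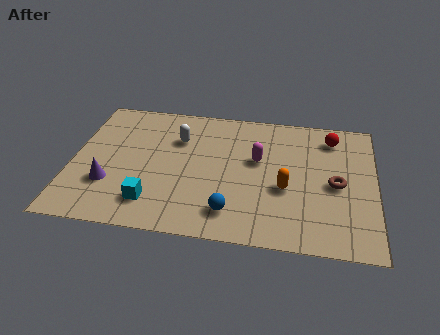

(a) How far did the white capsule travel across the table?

2.1

The white capsule was near (1.9, 5.8) before and (4.0, 5.4) after, so it travelled √(2.1² + 0.4²) ≈ 2.1 units.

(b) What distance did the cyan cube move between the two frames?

3.2

The cyan cube was near (1.2, 4.1) before and (3.2, 1.6) after, so it travelled √(2.0² + 2.5²) ≈ 3.2 units.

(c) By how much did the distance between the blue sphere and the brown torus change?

+2.0

They were about 2.4 units apart before and 4.4 after — 2.0 units further apart.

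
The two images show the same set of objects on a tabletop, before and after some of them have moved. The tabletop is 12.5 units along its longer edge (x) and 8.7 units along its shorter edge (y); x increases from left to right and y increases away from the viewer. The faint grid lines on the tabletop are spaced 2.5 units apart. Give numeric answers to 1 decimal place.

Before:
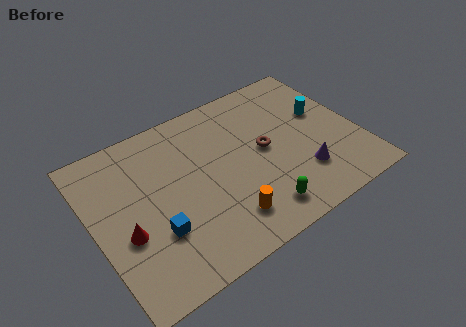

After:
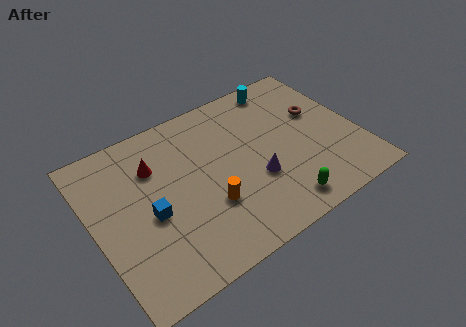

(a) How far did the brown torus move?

2.9

From (8.1, 4.5) to (10.9, 5.3), the brown torus covered √(2.8² + 0.8²) ≈ 2.9 units.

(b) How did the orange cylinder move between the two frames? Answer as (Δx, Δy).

(-0.6, 1.1)

From the two frames, the orange cylinder sits at roughly (5.7, 1.8) before and (5.1, 2.9) after.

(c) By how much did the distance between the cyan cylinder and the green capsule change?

+1.2

The distance was about 5.4 in the first image and 6.6 in the second, so they moved 1.2 units further apart.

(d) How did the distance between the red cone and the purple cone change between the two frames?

-3.0

The distance was about 8.3 in the first image and 5.3 in the second, so they moved 3.0 units closer together.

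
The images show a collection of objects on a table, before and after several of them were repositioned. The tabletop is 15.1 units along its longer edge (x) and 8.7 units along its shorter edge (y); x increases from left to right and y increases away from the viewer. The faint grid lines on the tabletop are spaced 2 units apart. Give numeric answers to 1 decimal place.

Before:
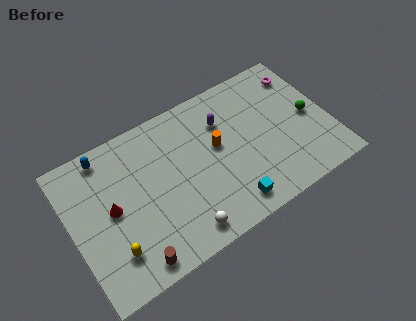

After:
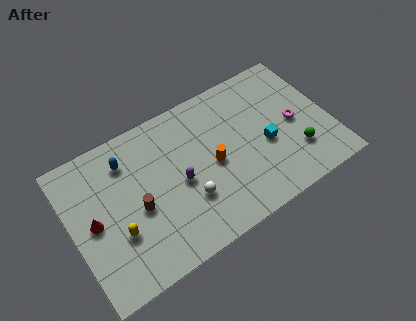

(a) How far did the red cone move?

1.1

From (2.3, 4.5) to (1.2, 4.3), the red cone covered √(1.1² + 0.2²) ≈ 1.1 units.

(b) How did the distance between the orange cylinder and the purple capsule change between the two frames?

+0.6

They were about 1.4 units apart before and 2.0 after — 0.6 units further apart.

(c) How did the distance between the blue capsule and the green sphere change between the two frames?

-1.7

Before: roughly 12.1 units apart; after: 10.4. That's 1.7 units closer together.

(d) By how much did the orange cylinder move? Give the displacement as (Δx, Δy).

(-0.4, -0.9)

From the two frames, the orange cylinder sits at roughly (8.6, 5.0) before and (8.2, 4.1) after.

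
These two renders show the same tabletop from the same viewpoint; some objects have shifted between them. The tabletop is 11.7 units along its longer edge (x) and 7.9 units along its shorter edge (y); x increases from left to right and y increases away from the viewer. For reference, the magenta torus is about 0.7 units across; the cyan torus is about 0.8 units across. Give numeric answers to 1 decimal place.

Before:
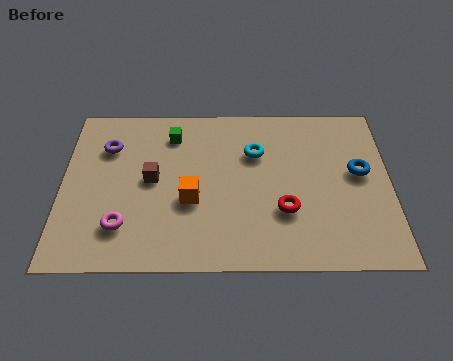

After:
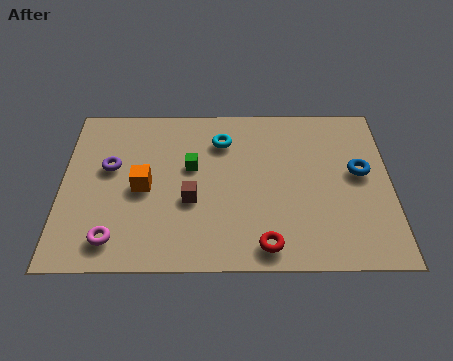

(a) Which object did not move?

the blue torus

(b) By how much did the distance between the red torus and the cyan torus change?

+2.2

The distance was about 3.0 in the first image and 5.2 in the second, so they moved 2.2 units further apart.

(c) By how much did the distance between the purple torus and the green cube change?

+0.5

Before: roughly 2.4 units apart; after: 2.9. That's 0.5 units further apart.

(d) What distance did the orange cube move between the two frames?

1.8

The orange cube moved from about (4.6, 3.1) to (2.9, 3.7), a distance of √(1.7² + 0.6²) ≈ 1.8.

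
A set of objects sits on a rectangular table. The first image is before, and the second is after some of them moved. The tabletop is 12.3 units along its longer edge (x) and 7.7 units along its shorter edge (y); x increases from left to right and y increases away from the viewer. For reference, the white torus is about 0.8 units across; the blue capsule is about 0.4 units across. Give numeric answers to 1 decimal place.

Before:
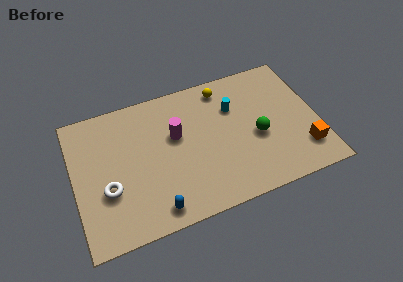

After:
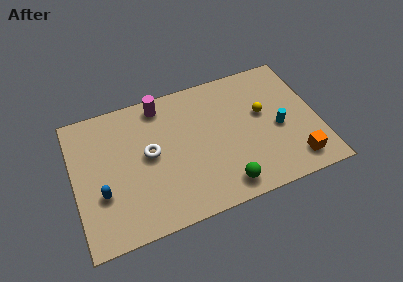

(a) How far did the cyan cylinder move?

2.8

From (8.2, 5.3) to (10.3, 3.4), the cyan cylinder covered √(2.1² + 1.9²) ≈ 2.8 units.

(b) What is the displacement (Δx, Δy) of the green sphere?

(-1.9, -2.2)

The green sphere started near (9.2, 3.3) and ended near (7.3, 1.1).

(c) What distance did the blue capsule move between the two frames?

3.0

The blue capsule moved from about (3.8, 1.0) to (1.3, 2.7), a distance of √(2.5² + 1.7²) ≈ 3.0.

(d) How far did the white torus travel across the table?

2.6

The white torus moved from about (1.6, 2.8) to (3.8, 4.1), a distance of √(2.2² + 1.3²) ≈ 2.6.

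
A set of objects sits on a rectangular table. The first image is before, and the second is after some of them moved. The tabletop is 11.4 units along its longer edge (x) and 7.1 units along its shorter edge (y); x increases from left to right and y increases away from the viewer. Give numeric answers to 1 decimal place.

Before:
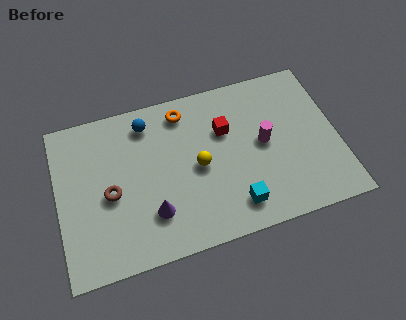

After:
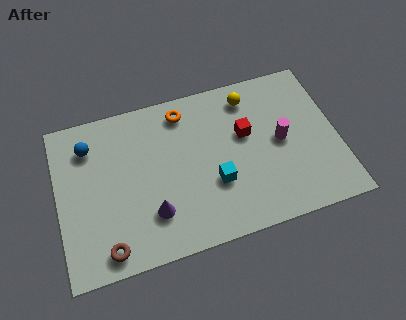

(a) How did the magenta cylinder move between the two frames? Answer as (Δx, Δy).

(0.7, -0.1)

The magenta cylinder was at about (8.4, 3.7) and moved to about (9.1, 3.6).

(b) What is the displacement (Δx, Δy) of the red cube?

(0.8, -0.4)

The red cube was at about (6.9, 4.7) and moved to about (7.7, 4.3).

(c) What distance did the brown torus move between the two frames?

2.3

From (2.1, 3.2) to (1.8, 0.9), the brown torus covered √(0.3² + 2.3²) ≈ 2.3 units.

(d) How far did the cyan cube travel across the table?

1.4

The cyan cube was near (7.0, 1.3) before and (6.3, 2.5) after, so it travelled √(0.7² + 1.2²) ≈ 1.4 units.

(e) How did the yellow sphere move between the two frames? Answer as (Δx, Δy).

(2.3, 2.5)

The yellow sphere started near (5.7, 3.4) and ended near (8.0, 5.9).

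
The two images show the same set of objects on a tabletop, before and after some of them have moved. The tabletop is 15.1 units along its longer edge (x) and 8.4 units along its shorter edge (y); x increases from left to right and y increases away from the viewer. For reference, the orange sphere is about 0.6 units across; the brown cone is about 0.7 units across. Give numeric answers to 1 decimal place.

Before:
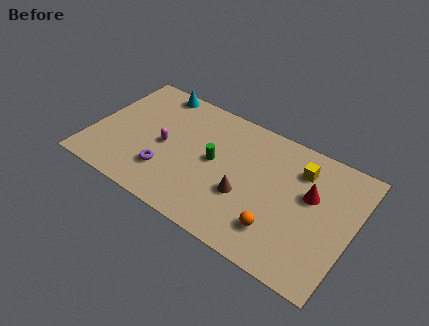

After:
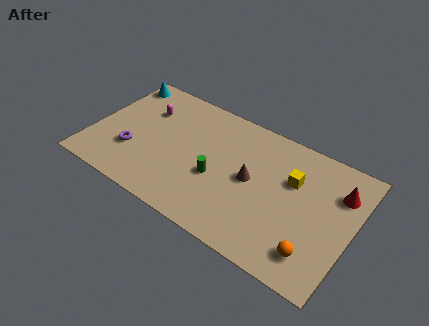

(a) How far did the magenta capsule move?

2.4

From (4.2, 4.0) to (2.7, 5.9), the magenta capsule covered √(1.5² + 1.9²) ≈ 2.4 units.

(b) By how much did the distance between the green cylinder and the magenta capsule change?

+2.4

The distance was about 2.9 in the first image and 5.3 in the second, so they moved 2.4 units further apart.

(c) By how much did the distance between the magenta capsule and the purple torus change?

+1.5

Before: roughly 1.7 units apart; after: 3.2. That's 1.5 units further apart.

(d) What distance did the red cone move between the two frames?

1.8

From (12.6, 5.1) to (14.1, 6.1), the red cone covered √(1.5² + 1.0²) ≈ 1.8 units.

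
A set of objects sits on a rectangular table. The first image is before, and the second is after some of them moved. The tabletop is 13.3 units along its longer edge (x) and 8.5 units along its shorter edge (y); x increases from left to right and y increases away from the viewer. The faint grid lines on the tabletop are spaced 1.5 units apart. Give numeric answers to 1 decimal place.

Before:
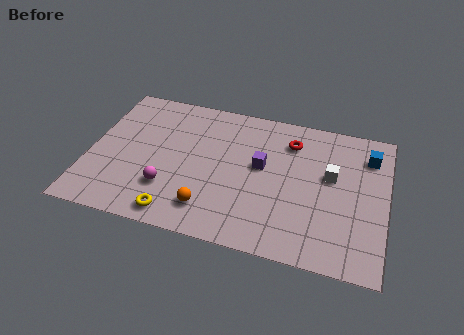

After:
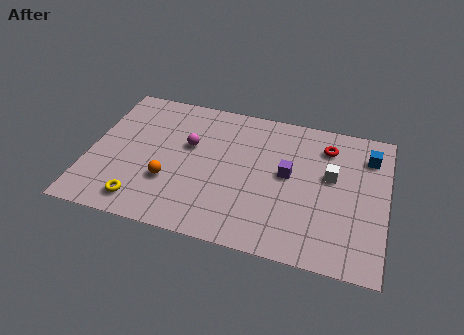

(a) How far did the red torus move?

1.6

The red torus was near (8.9, 6.6) before and (10.5, 6.7) after, so it travelled √(1.6² + 0.1²) ≈ 1.6 units.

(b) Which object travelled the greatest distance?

the magenta sphere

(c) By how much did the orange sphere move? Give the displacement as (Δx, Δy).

(-1.9, 1.1)

The orange sphere started near (5.6, 1.7) and ended near (3.7, 2.8).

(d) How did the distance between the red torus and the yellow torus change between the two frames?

+2.3

Before: roughly 7.3 units apart; after: 9.6. That's 2.3 units further apart.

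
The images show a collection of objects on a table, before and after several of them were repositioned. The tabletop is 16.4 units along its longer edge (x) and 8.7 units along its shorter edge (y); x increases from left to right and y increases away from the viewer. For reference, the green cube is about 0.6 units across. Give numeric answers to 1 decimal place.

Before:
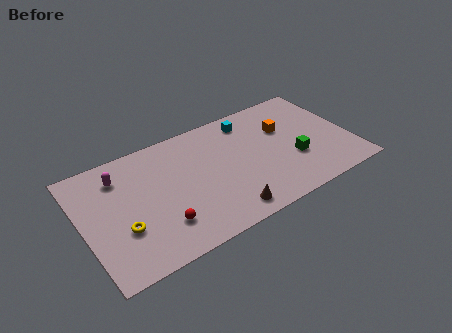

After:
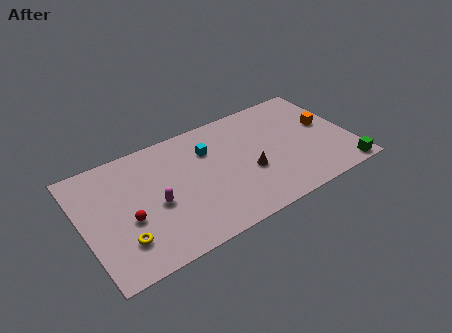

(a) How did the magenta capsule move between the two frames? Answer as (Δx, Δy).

(1.8, -3.0)

The magenta capsule started near (2.5, 6.8) and ended near (4.3, 3.8).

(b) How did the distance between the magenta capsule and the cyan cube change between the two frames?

-3.8

The distance was about 8.1 in the first image and 4.3 in the second, so they moved 3.8 units closer together.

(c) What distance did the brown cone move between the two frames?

2.8

The brown cone moved from about (8.2, 1.2) to (10.0, 3.4), a distance of √(1.8² + 2.2²) ≈ 2.8.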